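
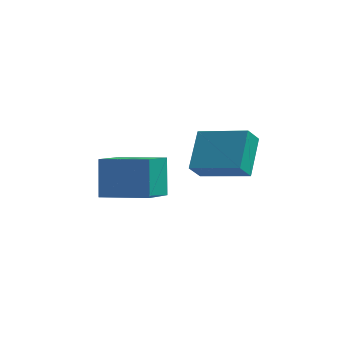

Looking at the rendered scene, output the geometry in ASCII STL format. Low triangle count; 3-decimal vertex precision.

solid 
facet normal -0.375 -0.490 0.787
outer loop
vertex 4.28 1.753 0.979
vertex 2.511 2.201 0.416
vertex 4.215 0.368 0.086
endloop
endfacet
facet normal 0.927 -0.233 0.295
outer loop
vertex 4.529 0.779 -0.576
vertex 4.28 1.753 0.979
vertex 4.215 0.368 0.086
endloop
endfacet
facet normal -0.375 -0.490 0.787
outer loop
vertex 4.215 0.368 0.086
vertex 2.511 2.201 0.416
vertex 2.445 0.815 -0.478
endloop
endfacet
facet normal -0.040 -0.840 -0.541
outer loop
vertex 2.445 0.815 -0.478
vertex 4.529 0.779 -0.576
vertex 4.215 0.368 0.086
endloop
endfacet
facet normal 0.041 0.840 0.541
outer loop
vertex 4.28 1.753 0.979
vertex 2.825 2.612 -0.246
vertex 2.511 2.201 0.416
endloop
endfacet
facet normal 0.926 -0.235 0.295
outer loop
vertex 4.595 2.165 0.318
vertex 4.28 1.753 0.979
vertex 4.529 0.779 -0.576
endloop
endfacet
facet normal 0.039 0.839 0.542
outer loop
vertex 4.595 2.165 0.318
vertex 2.825 2.612 -0.246
vertex 4.28 1.753 0.979
endloop
endfacet
facet normal -0.927 0.234 -0.294
outer loop
vertex 2.511 2.201 0.416
vertex 2.825 2.612 -0.246
vertex 2.445 0.815 -0.478
endloop
endfacet
facet normal -0.040 -0.839 -0.542
outer loop
vertex 2.76 1.227 -1.139
vertex 4.529 0.779 -0.576
vertex 2.445 0.815 -0.478
endloop
endfacet
facet normal -0.926 0.234 -0.296
outer loop
vertex 2.445 0.815 -0.478
vertex 2.825 2.612 -0.246
vertex 2.76 1.227 -1.139
endloop
endfacet
facet normal 0.375 0.490 -0.787
outer loop
vertex 2.76 1.227 -1.139
vertex 4.595 2.165 0.318
vertex 4.529 0.779 -0.576
endloop
endfacet
facet normal 0.375 0.490 -0.787
outer loop
vertex 2.825 2.612 -0.246
vertex 4.595 2.165 0.318
vertex 2.76 1.227 -1.139
endloop
endfacet
facet normal -0.973 0.119 -0.200
outer loop
vertex -1.0 2.364 -3.59
vertex -1.171 3.246 -2.23
vertex -0.637 3.821 -4.489
endloop
endfacet
facet normal 0.105 -0.541 -0.834
outer loop
vertex 1.211 3.594 -4.11
vertex -1.0 2.364 -3.59
vertex -0.637 3.821 -4.489
endloop
endfacet
facet normal -0.973 0.119 -0.200
outer loop
vertex -0.637 3.821 -4.489
vertex -1.171 3.246 -2.23
vertex -0.808 4.703 -3.129
endloop
endfacet
facet normal 0.208 0.832 -0.514
outer loop
vertex -0.808 4.703 -3.129
vertex 1.211 3.594 -4.11
vertex -0.637 3.821 -4.489
endloop
endfacet
facet normal -0.208 -0.832 0.514
outer loop
vertex -1.0 2.364 -3.59
vertex 0.677 3.019 -1.851
vertex -1.171 3.246 -2.23
endloop
endfacet
facet normal 0.105 -0.541 -0.834
outer loop
vertex 0.848 2.137 -3.211
vertex -1.0 2.364 -3.59
vertex 1.211 3.594 -4.11
endloop
endfacet
facet normal -0.208 -0.832 0.514
outer loop
vertex 0.848 2.137 -3.211
vertex 0.677 3.019 -1.851
vertex -1.0 2.364 -3.59
endloop
endfacet
facet normal -0.105 0.541 0.834
outer loop
vertex -1.171 3.246 -2.23
vertex 0.677 3.019 -1.851
vertex -0.808 4.703 -3.129
endloop
endfacet
facet normal 0.208 0.832 -0.514
outer loop
vertex 1.04 4.476 -2.75
vertex 1.211 3.594 -4.11
vertex -0.808 4.703 -3.129
endloop
endfacet
facet normal -0.105 0.541 0.834
outer loop
vertex -0.808 4.703 -3.129
vertex 0.677 3.019 -1.851
vertex 1.04 4.476 -2.75
endloop
endfacet
facet normal 0.973 -0.119 0.200
outer loop
vertex 1.04 4.476 -2.75
vertex 0.848 2.137 -3.211
vertex 1.211 3.594 -4.11
endloop
endfacet
facet normal 0.973 -0.119 0.200
outer loop
vertex 0.677 3.019 -1.851
vertex 0.848 2.137 -3.211
vertex 1.04 4.476 -2.75
endloop
endfacet

endsolid


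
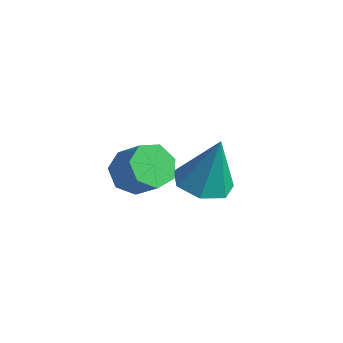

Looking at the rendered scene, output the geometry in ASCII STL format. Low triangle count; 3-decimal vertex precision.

solid 
facet normal -0.735 0.040 -0.677
outer loop
vertex -0.179 -1.32 -0.618
vertex -0.725 -1.683 -0.046
vertex -0.559 -0.839 -0.177
endloop
endfacet
facet normal 0.455 0.770 -0.448
outer loop
vertex -0.179 -1.32 -0.618
vertex -0.559 -0.839 -0.177
vertex 0.791 -1.374 0.275
endloop
endfacet
facet normal 0.455 0.769 -0.448
outer loop
vertex 0.791 -1.374 0.275
vertex -0.559 -0.839 -0.177
vertex 0.412 -0.893 0.716
endloop
endfacet
facet normal 0.735 -0.041 0.677
outer loop
vertex 0.791 -1.374 0.275
vertex 0.412 -0.893 0.716
vertex 0.245 -1.737 0.846
endloop
endfacet
facet normal -0.735 0.040 -0.676
outer loop
vertex -0.559 -0.839 -0.177
vertex -0.725 -1.683 -0.046
vertex -1.064 -0.994 0.363
endloop
endfacet
facet normal -0.110 0.978 0.178
outer loop
vertex -0.559 -0.839 -0.177
vertex -1.064 -0.994 0.363
vertex 0.412 -0.893 0.716
endloop
endfacet
facet normal -0.110 0.978 0.178
outer loop
vertex 0.412 -0.893 0.716
vertex -1.064 -0.994 0.363
vertex -0.093 -1.048 1.256
endloop
endfacet
facet normal 0.736 -0.041 0.676
outer loop
vertex 0.412 -0.893 0.716
vertex -0.093 -1.048 1.256
vertex 0.245 -1.737 0.846
endloop
endfacet
facet normal -0.735 0.040 -0.677
outer loop
vertex -1.064 -0.994 0.363
vertex -0.725 -1.683 -0.046
vertex -1.314 -1.668 0.594
endloop
endfacet
facet normal -0.591 0.449 0.670
outer loop
vertex -1.064 -0.994 0.363
vertex -1.314 -1.668 0.594
vertex -0.093 -1.048 1.256
endloop
endfacet
facet normal -0.591 0.449 0.670
outer loop
vertex -0.093 -1.048 1.256
vertex -1.314 -1.668 0.594
vertex -0.343 -1.722 1.487
endloop
endfacet
facet normal 0.736 -0.041 0.676
outer loop
vertex -0.093 -1.048 1.256
vertex -0.343 -1.722 1.487
vertex 0.245 -1.737 0.846
endloop
endfacet
facet normal -0.735 0.041 -0.677
outer loop
vertex -1.314 -1.668 0.594
vertex -0.725 -1.683 -0.046
vertex -1.121 -2.353 0.343
endloop
endfacet
facet normal -0.628 -0.418 0.657
outer loop
vertex -1.314 -1.668 0.594
vertex -1.121 -2.353 0.343
vertex -0.343 -1.722 1.487
endloop
endfacet
facet normal -0.628 -0.418 0.657
outer loop
vertex -0.343 -1.722 1.487
vertex -1.121 -2.353 0.343
vertex -0.15 -2.407 1.236
endloop
endfacet
facet normal 0.736 -0.040 0.676
outer loop
vertex -0.343 -1.722 1.487
vertex -0.15 -2.407 1.236
vertex 0.245 -1.737 0.846
endloop
endfacet
facet normal -0.735 0.041 -0.677
outer loop
vertex -1.121 -2.353 0.343
vertex -0.725 -1.683 -0.046
vertex -0.63 -2.534 -0.201
endloop
endfacet
facet normal -0.192 -0.970 0.150
outer loop
vertex -1.121 -2.353 0.343
vertex -0.63 -2.534 -0.201
vertex -0.15 -2.407 1.236
endloop
endfacet
facet normal -0.192 -0.970 0.150
outer loop
vertex -0.15 -2.407 1.236
vertex -0.63 -2.534 -0.201
vertex 0.341 -2.588 0.692
endloop
endfacet
facet normal 0.735 -0.040 0.677
outer loop
vertex -0.15 -2.407 1.236
vertex 0.341 -2.588 0.692
vertex 0.245 -1.737 0.846
endloop
endfacet
facet normal -0.736 0.041 -0.676
outer loop
vertex -0.63 -2.534 -0.201
vertex -0.725 -1.683 -0.046
vertex -0.211 -2.074 -0.629
endloop
endfacet
facet normal 0.389 -0.792 -0.471
outer loop
vertex -0.63 -2.534 -0.201
vertex -0.211 -2.074 -0.629
vertex 0.341 -2.588 0.692
endloop
endfacet
facet normal 0.389 -0.792 -0.471
outer loop
vertex 0.341 -2.588 0.692
vertex -0.211 -2.074 -0.629
vertex 0.76 -2.128 0.264
endloop
endfacet
facet normal 0.735 -0.040 0.677
outer loop
vertex 0.341 -2.588 0.692
vertex 0.76 -2.128 0.264
vertex 0.245 -1.737 0.846
endloop
endfacet
facet normal -0.736 0.041 -0.676
outer loop
vertex -0.211 -2.074 -0.629
vertex -0.725 -1.683 -0.046
vertex -0.179 -1.32 -0.618
endloop
endfacet
facet normal 0.676 -0.018 -0.736
outer loop
vertex -0.211 -2.074 -0.629
vertex -0.179 -1.32 -0.618
vertex 0.76 -2.128 0.264
endloop
endfacet
facet normal 0.677 -0.017 -0.736
outer loop
vertex 0.76 -2.128 0.264
vertex -0.179 -1.32 -0.618
vertex 0.791 -1.374 0.275
endloop
endfacet
facet normal 0.735 -0.040 0.677
outer loop
vertex 0.76 -2.128 0.264
vertex 0.791 -1.374 0.275
vertex 0.245 -1.737 0.846
endloop
endfacet
facet normal -0.190 -0.190 -0.963
outer loop
vertex -0.075 0.895 -2.685
vertex -0.686 1.784 -2.74
vertex 0.373 1.682 -2.929
endloop
endfacet
facet normal 0.860 -0.386 0.333
outer loop
vertex -0.075 0.895 -2.685
vertex 0.373 1.682 -2.929
vertex -0.274 2.196 -0.66
endloop
endfacet
facet normal -0.190 -0.191 -0.963
outer loop
vertex 0.373 1.682 -2.929
vertex -0.686 1.784 -2.74
vertex 0.023 2.545 -3.031
endloop
endfacet
facet normal 0.906 0.388 0.171
outer loop
vertex 0.373 1.682 -2.929
vertex 0.023 2.545 -3.031
vertex -0.274 2.196 -0.66
endloop
endfacet
facet normal -0.190 -0.191 -0.963
outer loop
vertex 0.023 2.545 -3.031
vertex -0.686 1.784 -2.74
vertex -0.86 2.836 -2.914
endloop
endfacet
facet normal 0.329 0.927 0.178
outer loop
vertex 0.023 2.545 -3.031
vertex -0.86 2.836 -2.914
vertex -0.274 2.196 -0.66
endloop
endfacet
facet normal -0.190 -0.191 -0.963
outer loop
vertex -0.86 2.836 -2.914
vertex -0.686 1.784 -2.74
vertex -1.612 2.335 -2.666
endloop
endfacet
facet normal -0.437 0.829 0.349
outer loop
vertex -0.86 2.836 -2.914
vertex -1.612 2.335 -2.666
vertex -0.274 2.196 -0.66
endloop
endfacet
facet normal -0.190 -0.190 -0.963
outer loop
vertex -1.612 2.335 -2.666
vertex -0.686 1.784 -2.74
vertex -1.667 1.419 -2.474
endloop
endfacet
facet normal -0.815 0.165 0.555
outer loop
vertex -1.612 2.335 -2.666
vertex -1.667 1.419 -2.474
vertex -0.274 2.196 -0.66
endloop
endfacet
facet normal -0.190 -0.191 -0.963
outer loop
vertex -1.667 1.419 -2.474
vertex -0.686 1.784 -2.74
vertex -0.983 0.778 -2.482
endloop
endfacet
facet normal -0.521 -0.564 0.641
outer loop
vertex -1.667 1.419 -2.474
vertex -0.983 0.778 -2.482
vertex -0.274 2.196 -0.66
endloop
endfacet
facet normal -0.191 -0.191 -0.963
outer loop
vertex -0.983 0.778 -2.482
vertex -0.686 1.784 -2.74
vertex -0.075 0.895 -2.685
endloop
endfacet
facet normal 0.226 -0.809 0.542
outer loop
vertex -0.983 0.778 -2.482
vertex -0.075 0.895 -2.685
vertex -0.274 2.196 -0.66
endloop
endfacet

endsolid


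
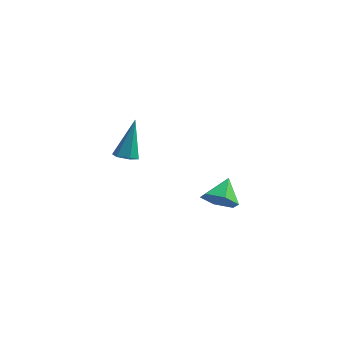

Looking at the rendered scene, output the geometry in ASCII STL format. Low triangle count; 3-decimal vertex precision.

solid 
facet normal 0.108 -0.781 -0.615
outer loop
vertex 4.465 -1.946 -3.488
vertex 3.564 -2.071 -3.488
vertex 3.949 -1.528 -4.109
endloop
endfacet
facet normal 0.652 0.758 -0.031
outer loop
vertex 4.465 -1.946 -3.488
vertex 3.949 -1.528 -4.109
vertex 3.416 -1.009 -2.652
endloop
endfacet
facet normal 0.109 -0.781 -0.615
outer loop
vertex 3.949 -1.528 -4.109
vertex 3.564 -2.071 -3.488
vertex 3.047 -1.653 -4.11
endloop
endfacet
facet normal -0.127 0.919 -0.374
outer loop
vertex 3.949 -1.528 -4.109
vertex 3.047 -1.653 -4.11
vertex 3.416 -1.009 -2.652
endloop
endfacet
facet normal 0.109 -0.781 -0.615
outer loop
vertex 3.047 -1.653 -4.11
vertex 3.564 -2.071 -3.488
vertex 2.663 -2.196 -3.489
endloop
endfacet
facet normal -0.833 0.552 -0.033
outer loop
vertex 3.047 -1.653 -4.11
vertex 2.663 -2.196 -3.489
vertex 3.416 -1.009 -2.652
endloop
endfacet
facet normal 0.109 -0.780 -0.616
outer loop
vertex 2.663 -2.196 -3.489
vertex 3.564 -2.071 -3.488
vertex 3.18 -2.614 -2.868
endloop
endfacet
facet normal -0.760 0.024 0.649
outer loop
vertex 2.663 -2.196 -3.489
vertex 3.18 -2.614 -2.868
vertex 3.416 -1.009 -2.652
endloop
endfacet
facet normal 0.109 -0.780 -0.616
outer loop
vertex 3.18 -2.614 -2.868
vertex 3.564 -2.071 -3.488
vertex 4.081 -2.489 -2.867
endloop
endfacet
facet normal 0.018 -0.136 0.991
outer loop
vertex 3.18 -2.614 -2.868
vertex 4.081 -2.489 -2.867
vertex 3.416 -1.009 -2.652
endloop
endfacet
facet normal 0.108 -0.781 -0.616
outer loop
vertex 4.081 -2.489 -2.867
vertex 3.564 -2.071 -3.488
vertex 4.465 -1.946 -3.488
endloop
endfacet
facet normal 0.724 0.231 0.650
outer loop
vertex 4.081 -2.489 -2.867
vertex 4.465 -1.946 -3.488
vertex 3.416 -1.009 -2.652
endloop
endfacet
facet normal 0.006 -0.403 -0.915
outer loop
vertex -1.809 -0.094 -3.577
vertex -2.405 -0.284 -3.497
vertex -2.285 0.283 -3.746
endloop
endfacet
facet normal 0.635 0.769 -0.073
outer loop
vertex -1.809 -0.094 -3.577
vertex -2.285 0.283 -3.746
vertex -2.415 0.604 -1.483
endloop
endfacet
facet normal 0.004 -0.403 -0.915
outer loop
vertex -2.285 0.283 -3.746
vertex -2.405 -0.284 -3.497
vertex -2.881 0.093 -3.665
endloop
endfacet
facet normal -0.319 0.936 -0.151
outer loop
vertex -2.285 0.283 -3.746
vertex -2.881 0.093 -3.665
vertex -2.415 0.604 -1.483
endloop
endfacet
facet normal 0.004 -0.403 -0.915
outer loop
vertex -2.881 0.093 -3.665
vertex -2.405 -0.284 -3.497
vertex -3.0 -0.473 -3.416
endloop
endfacet
facet normal -0.954 0.263 0.142
outer loop
vertex -2.881 0.093 -3.665
vertex -3.0 -0.473 -3.416
vertex -2.415 0.604 -1.483
endloop
endfacet
facet normal 0.004 -0.403 -0.915
outer loop
vertex -3.0 -0.473 -3.416
vertex -2.405 -0.284 -3.497
vertex -2.524 -0.85 -3.248
endloop
endfacet
facet normal -0.637 -0.575 0.513
outer loop
vertex -3.0 -0.473 -3.416
vertex -2.524 -0.85 -3.248
vertex -2.415 0.604 -1.483
endloop
endfacet
facet normal 0.006 -0.404 -0.915
outer loop
vertex -2.524 -0.85 -3.248
vertex -2.405 -0.284 -3.497
vertex -1.929 -0.66 -3.328
endloop
endfacet
facet normal 0.316 -0.742 0.591
outer loop
vertex -2.524 -0.85 -3.248
vertex -1.929 -0.66 -3.328
vertex -2.415 0.604 -1.483
endloop
endfacet
facet normal 0.006 -0.404 -0.915
outer loop
vertex -1.929 -0.66 -3.328
vertex -2.405 -0.284 -3.497
vertex -1.809 -0.094 -3.577
endloop
endfacet
facet normal 0.952 -0.070 0.299
outer loop
vertex -1.929 -0.66 -3.328
vertex -1.809 -0.094 -3.577
vertex -2.415 0.604 -1.483
endloop
endfacet

endsolid


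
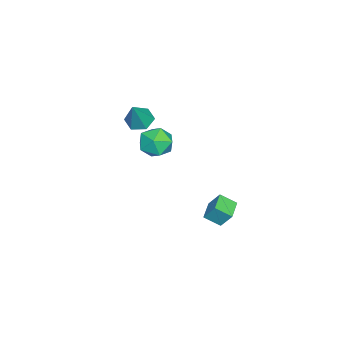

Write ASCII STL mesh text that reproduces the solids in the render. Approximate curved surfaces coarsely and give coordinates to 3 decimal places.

solid 
facet normal -0.519 0.014 -0.855
outer loop
vertex 3.193 -3.781 2.409
vertex 2.546 -3.558 2.805
vertex 3.04 -3.013 2.514
endloop
endfacet
facet normal 0.963 0.214 -0.163
outer loop
vertex 3.193 -3.781 2.409
vertex 3.04 -3.013 2.514
vertex 3.474 -3.582 4.335
endloop
endfacet
facet normal -0.519 0.014 -0.855
outer loop
vertex 3.04 -3.013 2.514
vertex 2.546 -3.558 2.805
vertex 2.393 -2.79 2.91
endloop
endfacet
facet normal 0.417 0.891 0.179
outer loop
vertex 3.04 -3.013 2.514
vertex 2.393 -2.79 2.91
vertex 3.474 -3.582 4.335
endloop
endfacet
facet normal -0.518 0.014 -0.855
outer loop
vertex 2.393 -2.79 2.91
vertex 2.546 -3.558 2.805
vertex 1.9 -3.334 3.2
endloop
endfacet
facet normal -0.361 0.672 0.647
outer loop
vertex 2.393 -2.79 2.91
vertex 1.9 -3.334 3.2
vertex 3.474 -3.582 4.335
endloop
endfacet
facet normal -0.518 0.014 -0.855
outer loop
vertex 1.9 -3.334 3.2
vertex 2.546 -3.558 2.805
vertex 2.053 -4.102 3.095
endloop
endfacet
facet normal -0.593 -0.224 0.773
outer loop
vertex 1.9 -3.334 3.2
vertex 2.053 -4.102 3.095
vertex 3.474 -3.582 4.335
endloop
endfacet
facet normal -0.518 0.014 -0.855
outer loop
vertex 2.053 -4.102 3.095
vertex 2.546 -3.558 2.805
vertex 2.699 -4.326 2.7
endloop
endfacet
facet normal -0.048 -0.900 0.432
outer loop
vertex 2.053 -4.102 3.095
vertex 2.699 -4.326 2.7
vertex 3.474 -3.582 4.335
endloop
endfacet
facet normal -0.519 0.014 -0.855
outer loop
vertex 2.699 -4.326 2.7
vertex 2.546 -3.558 2.805
vertex 3.193 -3.781 2.409
endloop
endfacet
facet normal 0.731 -0.682 -0.036
outer loop
vertex 2.699 -4.326 2.7
vertex 3.193 -3.781 2.409
vertex 3.474 -3.582 4.335
endloop
endfacet
facet normal -0.985 -0.089 0.149
outer loop
vertex 2.039 0.567 -2.388
vertex 1.875 1.438 -2.951
vertex 1.953 -0.062 -3.335
endloop
endfacet
facet normal 0.156 -0.829 0.537
outer loop
vertex 3.105 0.042 -3.509
vertex 2.039 0.567 -2.388
vertex 1.953 -0.062 -3.335
endloop
endfacet
facet normal -0.985 -0.089 0.149
outer loop
vertex 1.953 -0.062 -3.335
vertex 1.875 1.438 -2.951
vertex 1.789 0.809 -3.898
endloop
endfacet
facet normal -0.076 -0.551 -0.831
outer loop
vertex 1.789 0.809 -3.898
vertex 3.105 0.042 -3.509
vertex 1.953 -0.062 -3.335
endloop
endfacet
facet normal 0.076 0.551 0.831
outer loop
vertex 2.039 0.567 -2.388
vertex 3.027 1.542 -3.125
vertex 1.875 1.438 -2.951
endloop
endfacet
facet normal 0.156 -0.829 0.537
outer loop
vertex 3.191 0.671 -2.562
vertex 2.039 0.567 -2.388
vertex 3.105 0.042 -3.509
endloop
endfacet
facet normal 0.076 0.551 0.831
outer loop
vertex 3.191 0.671 -2.562
vertex 3.027 1.542 -3.125
vertex 2.039 0.567 -2.388
endloop
endfacet
facet normal -0.156 0.829 -0.537
outer loop
vertex 1.875 1.438 -2.951
vertex 3.027 1.542 -3.125
vertex 1.789 0.809 -3.898
endloop
endfacet
facet normal -0.076 -0.551 -0.831
outer loop
vertex 2.941 0.913 -4.072
vertex 3.105 0.042 -3.509
vertex 1.789 0.809 -3.898
endloop
endfacet
facet normal -0.156 0.829 -0.537
outer loop
vertex 1.789 0.809 -3.898
vertex 3.027 1.542 -3.125
vertex 2.941 0.913 -4.072
endloop
endfacet
facet normal 0.985 0.089 -0.149
outer loop
vertex 2.941 0.913 -4.072
vertex 3.191 0.671 -2.562
vertex 3.105 0.042 -3.509
endloop
endfacet
facet normal 0.985 0.089 -0.149
outer loop
vertex 3.027 1.542 -3.125
vertex 3.191 0.671 -2.562
vertex 2.941 0.913 -4.072
endloop
endfacet
facet normal -0.358 0.932 -0.059
outer loop
vertex 3.661 -1.503 1.628
vertex 3.02 -1.701 2.396
vertex 3.951 -1.331 2.59
endloop
endfacet
facet normal 0.326 0.909 -0.261
outer loop
vertex 3.661 -1.503 1.628
vertex 3.951 -1.331 2.59
vertex 4.603 -1.754 1.93
endloop
endfacet
facet normal 0.379 0.453 -0.807
outer loop
vertex 3.661 -1.503 1.628
vertex 4.603 -1.754 1.93
vertex 4.075 -2.386 1.327
endloop
endfacet
facet normal -0.271 0.194 -0.943
outer loop
vertex 3.661 -1.503 1.628
vertex 4.075 -2.386 1.327
vertex 3.097 -2.353 1.615
endloop
endfacet
facet normal -0.727 0.490 -0.481
outer loop
vertex 3.661 -1.503 1.628
vertex 3.097 -2.353 1.615
vertex 3.02 -1.701 2.396
endloop
endfacet
facet normal 0.707 0.647 0.284
outer loop
vertex 4.603 -1.754 1.93
vertex 3.951 -1.331 2.59
vertex 4.543 -2.107 2.885
endloop
endfacet
facet normal -0.399 0.685 0.609
outer loop
vertex 3.951 -1.331 2.59
vertex 3.02 -1.701 2.396
vertex 3.565 -2.074 3.173
endloop
endfacet
facet normal -0.997 -0.030 -0.074
outer loop
vertex 3.02 -1.701 2.396
vertex 3.097 -2.353 1.615
vertex 3.037 -2.706 2.57
endloop
endfacet
facet normal -0.259 -0.509 -0.821
outer loop
vertex 3.097 -2.353 1.615
vertex 4.075 -2.386 1.327
vertex 3.689 -3.129 1.91
endloop
endfacet
facet normal 0.794 -0.091 -0.601
outer loop
vertex 4.075 -2.386 1.327
vertex 4.603 -1.754 1.93
vertex 4.62 -2.759 2.104
endloop
endfacet
facet normal 0.271 -0.194 0.943
outer loop
vertex 3.979 -2.957 2.872
vertex 4.543 -2.107 2.885
vertex 3.565 -2.074 3.173
endloop
endfacet
facet normal -0.379 -0.453 0.807
outer loop
vertex 3.979 -2.957 2.872
vertex 3.565 -2.074 3.173
vertex 3.037 -2.706 2.57
endloop
endfacet
facet normal -0.326 -0.909 0.261
outer loop
vertex 3.979 -2.957 2.872
vertex 3.037 -2.706 2.57
vertex 3.689 -3.129 1.91
endloop
endfacet
facet normal 0.358 -0.932 0.059
outer loop
vertex 3.979 -2.957 2.872
vertex 3.689 -3.129 1.91
vertex 4.62 -2.759 2.104
endloop
endfacet
facet normal 0.727 -0.490 0.481
outer loop
vertex 3.979 -2.957 2.872
vertex 4.62 -2.759 2.104
vertex 4.543 -2.107 2.885
endloop
endfacet
facet normal 0.259 0.509 0.821
outer loop
vertex 3.565 -2.074 3.173
vertex 4.543 -2.107 2.885
vertex 3.951 -1.331 2.59
endloop
endfacet
facet normal -0.794 0.091 0.601
outer loop
vertex 3.037 -2.706 2.57
vertex 3.565 -2.074 3.173
vertex 3.02 -1.701 2.396
endloop
endfacet
facet normal -0.707 -0.647 -0.284
outer loop
vertex 3.689 -3.129 1.91
vertex 3.037 -2.706 2.57
vertex 3.097 -2.353 1.615
endloop
endfacet
facet normal 0.399 -0.685 -0.609
outer loop
vertex 4.62 -2.759 2.104
vertex 3.689 -3.129 1.91
vertex 4.075 -2.386 1.327
endloop
endfacet
facet normal 0.997 0.030 0.074
outer loop
vertex 4.543 -2.107 2.885
vertex 4.62 -2.759 2.104
vertex 4.603 -1.754 1.93
endloop
endfacet

endsolid


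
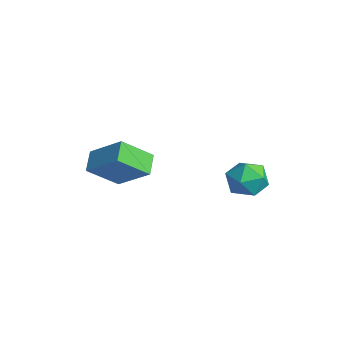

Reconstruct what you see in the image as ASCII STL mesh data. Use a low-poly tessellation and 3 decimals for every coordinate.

solid 
facet normal -0.684 -0.432 -0.587
outer loop
vertex -2.821 -1.737 0.148
vertex -2.736 -0.346 -0.976
vertex -2.013 -2.245 -0.42
endloop
endfacet
facet normal -0.047 -0.777 0.628
outer loop
vertex -0.664 -1.394 0.736
vertex -2.821 -1.737 0.148
vertex -2.013 -2.245 -0.42
endloop
endfacet
facet normal -0.684 -0.432 -0.587
outer loop
vertex -2.013 -2.245 -0.42
vertex -2.736 -0.346 -0.976
vertex -1.928 -0.854 -1.544
endloop
endfacet
facet normal 0.727 -0.458 -0.512
outer loop
vertex -1.928 -0.854 -1.544
vertex -0.664 -1.394 0.736
vertex -2.013 -2.245 -0.42
endloop
endfacet
facet normal -0.727 0.458 0.512
outer loop
vertex -2.821 -1.737 0.148
vertex -1.387 0.505 0.18
vertex -2.736 -0.346 -0.976
endloop
endfacet
facet normal -0.047 -0.777 0.628
outer loop
vertex -1.472 -0.886 1.304
vertex -2.821 -1.737 0.148
vertex -0.664 -1.394 0.736
endloop
endfacet
facet normal -0.727 0.458 0.512
outer loop
vertex -1.472 -0.886 1.304
vertex -1.387 0.505 0.18
vertex -2.821 -1.737 0.148
endloop
endfacet
facet normal 0.047 0.777 -0.628
outer loop
vertex -2.736 -0.346 -0.976
vertex -1.387 0.505 0.18
vertex -1.928 -0.854 -1.544
endloop
endfacet
facet normal 0.727 -0.458 -0.512
outer loop
vertex -0.579 -0.003 -0.388
vertex -0.664 -1.394 0.736
vertex -1.928 -0.854 -1.544
endloop
endfacet
facet normal 0.047 0.777 -0.628
outer loop
vertex -1.928 -0.854 -1.544
vertex -1.387 0.505 0.18
vertex -0.579 -0.003 -0.388
endloop
endfacet
facet normal 0.684 0.432 0.587
outer loop
vertex -0.579 -0.003 -0.388
vertex -1.472 -0.886 1.304
vertex -0.664 -1.394 0.736
endloop
endfacet
facet normal 0.684 0.432 0.587
outer loop
vertex -1.387 0.505 0.18
vertex -1.472 -0.886 1.304
vertex -0.579 -0.003 -0.388
endloop
endfacet
facet normal -0.984 0.140 -0.111
outer loop
vertex -0.017 4.448 -1.271
vertex -0.147 3.443 -1.383
vertex -0.192 3.862 -0.454
endloop
endfacet
facet normal -0.701 0.642 0.310
outer loop
vertex -0.017 4.448 -1.271
vertex -0.192 3.862 -0.454
vertex 0.507 4.604 -0.409
endloop
endfacet
facet normal -0.193 0.979 -0.060
outer loop
vertex -0.017 4.448 -1.271
vertex 0.507 4.604 -0.409
vertex 0.984 4.643 -1.31
endloop
endfacet
facet normal -0.161 0.685 -0.710
outer loop
vertex -0.017 4.448 -1.271
vertex 0.984 4.643 -1.31
vertex 0.58 3.925 -1.911
endloop
endfacet
facet normal -0.649 0.167 -0.742
outer loop
vertex -0.017 4.448 -1.271
vertex 0.58 3.925 -1.911
vertex -0.147 3.443 -1.383
endloop
endfacet
facet normal -0.391 0.316 0.864
outer loop
vertex 0.507 4.604 -0.409
vertex -0.192 3.862 -0.454
vertex 0.7 3.695 0.011
endloop
endfacet
facet normal -0.849 -0.496 0.183
outer loop
vertex -0.192 3.862 -0.454
vertex -0.147 3.443 -1.383
vertex 0.296 2.977 -0.59
endloop
endfacet
facet normal -0.308 -0.452 -0.837
outer loop
vertex -0.147 3.443 -1.383
vertex 0.58 3.925 -1.911
vertex 0.773 3.016 -1.491
endloop
endfacet
facet normal 0.482 0.387 -0.786
outer loop
vertex 0.58 3.925 -1.911
vertex 0.984 4.643 -1.31
vertex 1.472 3.758 -1.446
endloop
endfacet
facet normal 0.431 0.862 0.266
outer loop
vertex 0.984 4.643 -1.31
vertex 0.507 4.604 -0.409
vertex 1.427 4.177 -0.517
endloop
endfacet
facet normal 0.161 -0.685 0.710
outer loop
vertex 1.297 3.172 -0.629
vertex 0.7 3.695 0.011
vertex 0.296 2.977 -0.59
endloop
endfacet
facet normal 0.193 -0.979 0.060
outer loop
vertex 1.297 3.172 -0.629
vertex 0.296 2.977 -0.59
vertex 0.773 3.016 -1.491
endloop
endfacet
facet normal 0.701 -0.642 -0.310
outer loop
vertex 1.297 3.172 -0.629
vertex 0.773 3.016 -1.491
vertex 1.472 3.758 -1.446
endloop
endfacet
facet normal 0.984 -0.140 0.111
outer loop
vertex 1.297 3.172 -0.629
vertex 1.472 3.758 -1.446
vertex 1.427 4.177 -0.517
endloop
endfacet
facet normal 0.649 -0.167 0.742
outer loop
vertex 1.297 3.172 -0.629
vertex 1.427 4.177 -0.517
vertex 0.7 3.695 0.011
endloop
endfacet
facet normal -0.482 -0.387 0.786
outer loop
vertex 0.296 2.977 -0.59
vertex 0.7 3.695 0.011
vertex -0.192 3.862 -0.454
endloop
endfacet
facet normal -0.431 -0.862 -0.266
outer loop
vertex 0.773 3.016 -1.491
vertex 0.296 2.977 -0.59
vertex -0.147 3.443 -1.383
endloop
endfacet
facet normal 0.391 -0.316 -0.864
outer loop
vertex 1.472 3.758 -1.446
vertex 0.773 3.016 -1.491
vertex 0.58 3.925 -1.911
endloop
endfacet
facet normal 0.849 0.496 -0.183
outer loop
vertex 1.427 4.177 -0.517
vertex 1.472 3.758 -1.446
vertex 0.984 4.643 -1.31
endloop
endfacet
facet normal 0.308 0.452 0.837
outer loop
vertex 0.7 3.695 0.011
vertex 1.427 4.177 -0.517
vertex 0.507 4.604 -0.409
endloop
endfacet

endsolid


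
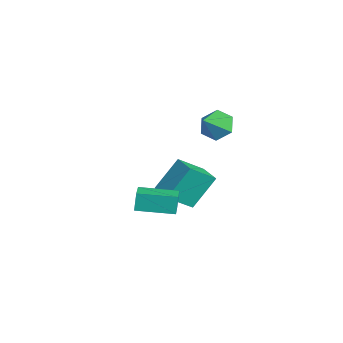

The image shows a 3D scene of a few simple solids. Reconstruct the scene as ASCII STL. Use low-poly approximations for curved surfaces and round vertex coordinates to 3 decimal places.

solid 
facet normal -0.946 0.233 -0.227
outer loop
vertex 1.9 -3.162 -0.056
vertex 2.391 -1.324 -0.219
vertex 2.102 -3.304 -1.045
endloop
endfacet
facet normal -0.257 -0.963 0.086
outer loop
vertex 3.209 -3.576 -0.781
vertex 1.9 -3.162 -0.056
vertex 2.102 -3.304 -1.045
endloop
endfacet
facet normal -0.946 0.232 -0.226
outer loop
vertex 2.102 -3.304 -1.045
vertex 2.391 -1.324 -0.219
vertex 2.593 -1.466 -1.209
endloop
endfacet
facet normal 0.197 -0.139 -0.970
outer loop
vertex 2.593 -1.466 -1.209
vertex 3.209 -3.576 -0.781
vertex 2.102 -3.304 -1.045
endloop
endfacet
facet normal -0.197 0.139 0.970
outer loop
vertex 1.9 -3.162 -0.056
vertex 3.498 -1.596 0.045
vertex 2.391 -1.324 -0.219
endloop
endfacet
facet normal -0.257 -0.963 0.086
outer loop
vertex 3.007 -3.434 0.209
vertex 1.9 -3.162 -0.056
vertex 3.209 -3.576 -0.781
endloop
endfacet
facet normal -0.198 0.139 0.970
outer loop
vertex 3.007 -3.434 0.209
vertex 3.498 -1.596 0.045
vertex 1.9 -3.162 -0.056
endloop
endfacet
facet normal 0.257 0.963 -0.086
outer loop
vertex 2.391 -1.324 -0.219
vertex 3.498 -1.596 0.045
vertex 2.593 -1.466 -1.209
endloop
endfacet
facet normal 0.198 -0.139 -0.970
outer loop
vertex 3.7 -1.738 -0.944
vertex 3.209 -3.576 -0.781
vertex 2.593 -1.466 -1.209
endloop
endfacet
facet normal 0.257 0.963 -0.086
outer loop
vertex 2.593 -1.466 -1.209
vertex 3.498 -1.596 0.045
vertex 3.7 -1.738 -0.944
endloop
endfacet
facet normal 0.946 -0.233 0.226
outer loop
vertex 3.7 -1.738 -0.944
vertex 3.007 -3.434 0.209
vertex 3.209 -3.576 -0.781
endloop
endfacet
facet normal 0.946 -0.232 0.227
outer loop
vertex 3.498 -1.596 0.045
vertex 3.007 -3.434 0.209
vertex 3.7 -1.738 -0.944
endloop
endfacet
facet normal -0.582 0.565 -0.585
outer loop
vertex 1.991 1.209 3.17
vertex 1.292 0.645 3.32
vertex 1.43 1.357 3.871
endloop
endfacet
facet normal 0.742 0.446 0.500
outer loop
vertex 1.991 1.209 3.17
vertex 1.43 1.357 3.871
vertex 2.148 -0.185 4.18
endloop
endfacet
facet normal -0.582 0.565 -0.585
outer loop
vertex 1.43 1.357 3.871
vertex 1.292 0.645 3.32
vertex 0.731 0.793 4.021
endloop
endfacet
facet normal 0.038 0.213 0.976
outer loop
vertex 1.43 1.357 3.871
vertex 0.731 0.793 4.021
vertex 2.148 -0.185 4.18
endloop
endfacet
facet normal -0.582 0.565 -0.585
outer loop
vertex 0.731 0.793 4.021
vertex 1.292 0.645 3.32
vertex 0.594 0.082 3.47
endloop
endfacet
facet normal -0.429 -0.500 0.752
outer loop
vertex 0.731 0.793 4.021
vertex 0.594 0.082 3.47
vertex 2.148 -0.185 4.18
endloop
endfacet
facet normal -0.582 0.565 -0.585
outer loop
vertex 0.594 0.082 3.47
vertex 1.292 0.645 3.32
vertex 1.155 -0.066 2.769
endloop
endfacet
facet normal -0.192 -0.980 0.053
outer loop
vertex 0.594 0.082 3.47
vertex 1.155 -0.066 2.769
vertex 2.148 -0.185 4.18
endloop
endfacet
facet normal -0.582 0.565 -0.584
outer loop
vertex 1.155 -0.066 2.769
vertex 1.292 0.645 3.32
vertex 1.853 0.498 2.619
endloop
endfacet
facet normal 0.512 -0.747 -0.424
outer loop
vertex 1.155 -0.066 2.769
vertex 1.853 0.498 2.619
vertex 2.148 -0.185 4.18
endloop
endfacet
facet normal -0.582 0.566 -0.584
outer loop
vertex 1.853 0.498 2.619
vertex 1.292 0.645 3.32
vertex 1.991 1.209 3.17
endloop
endfacet
facet normal 0.979 -0.035 -0.200
outer loop
vertex 1.853 0.498 2.619
vertex 1.991 1.209 3.17
vertex 2.148 -0.185 4.18
endloop
endfacet
facet normal -0.963 -0.270 -0.016
outer loop
vertex -1.974 -1.687 -2.626
vertex -2.345 -0.464 -0.934
vertex -2.337 -0.33 -3.687
endloop
endfacet
facet normal 0.175 -0.577 -0.798
outer loop
vertex -1.075 0.024 -3.666
vertex -1.974 -1.687 -2.626
vertex -2.337 -0.33 -3.687
endloop
endfacet
facet normal -0.963 -0.269 -0.016
outer loop
vertex -2.337 -0.33 -3.687
vertex -2.345 -0.464 -0.934
vertex -2.707 0.893 -1.995
endloop
endfacet
facet normal -0.206 0.771 -0.602
outer loop
vertex -2.707 0.893 -1.995
vertex -1.075 0.024 -3.666
vertex -2.337 -0.33 -3.687
endloop
endfacet
facet normal 0.206 -0.771 0.603
outer loop
vertex -1.974 -1.687 -2.626
vertex -1.083 -0.11 -0.913
vertex -2.345 -0.464 -0.934
endloop
endfacet
facet normal 0.175 -0.577 -0.798
outer loop
vertex -0.713 -1.333 -2.605
vertex -1.974 -1.687 -2.626
vertex -1.075 0.024 -3.666
endloop
endfacet
facet normal 0.206 -0.771 0.602
outer loop
vertex -0.713 -1.333 -2.605
vertex -1.083 -0.11 -0.913
vertex -1.974 -1.687 -2.626
endloop
endfacet
facet normal -0.175 0.577 0.798
outer loop
vertex -2.345 -0.464 -0.934
vertex -1.083 -0.11 -0.913
vertex -2.707 0.893 -1.995
endloop
endfacet
facet normal -0.206 0.771 -0.603
outer loop
vertex -1.446 1.247 -1.974
vertex -1.075 0.024 -3.666
vertex -2.707 0.893 -1.995
endloop
endfacet
facet normal -0.175 0.577 0.798
outer loop
vertex -2.707 0.893 -1.995
vertex -1.083 -0.11 -0.913
vertex -1.446 1.247 -1.974
endloop
endfacet
facet normal 0.963 0.270 0.016
outer loop
vertex -1.446 1.247 -1.974
vertex -0.713 -1.333 -2.605
vertex -1.075 0.024 -3.666
endloop
endfacet
facet normal 0.963 0.270 0.016
outer loop
vertex -1.083 -0.11 -0.913
vertex -0.713 -1.333 -2.605
vertex -1.446 1.247 -1.974
endloop
endfacet

endsolid


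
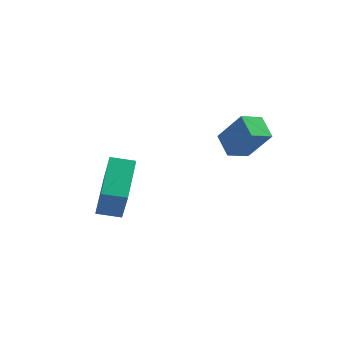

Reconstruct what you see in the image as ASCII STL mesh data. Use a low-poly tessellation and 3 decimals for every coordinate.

solid 
facet normal -0.653 0.128 -0.746
outer loop
vertex 1.651 3.066 3.31
vertex 2.085 3.937 3.08
vertex 2.364 2.521 2.592
endloop
endfacet
facet normal -0.434 -0.871 0.230
outer loop
vertex 3.475 2.303 3.86
vertex 1.651 3.066 3.31
vertex 2.364 2.521 2.592
endloop
endfacet
facet normal -0.654 0.128 -0.746
outer loop
vertex 2.364 2.521 2.592
vertex 2.085 3.937 3.08
vertex 2.798 3.392 2.361
endloop
endfacet
facet normal 0.620 -0.475 -0.625
outer loop
vertex 2.798 3.392 2.361
vertex 3.475 2.303 3.86
vertex 2.364 2.521 2.592
endloop
endfacet
facet normal -0.620 0.474 0.625
outer loop
vertex 1.651 3.066 3.31
vertex 3.196 3.719 4.348
vertex 2.085 3.937 3.08
endloop
endfacet
facet normal -0.434 -0.871 0.230
outer loop
vertex 2.762 2.848 4.579
vertex 1.651 3.066 3.31
vertex 3.475 2.303 3.86
endloop
endfacet
facet normal -0.620 0.475 0.625
outer loop
vertex 2.762 2.848 4.579
vertex 3.196 3.719 4.348
vertex 1.651 3.066 3.31
endloop
endfacet
facet normal 0.434 0.871 -0.230
outer loop
vertex 2.085 3.937 3.08
vertex 3.196 3.719 4.348
vertex 2.798 3.392 2.361
endloop
endfacet
facet normal 0.620 -0.474 -0.625
outer loop
vertex 3.909 3.174 3.63
vertex 3.475 2.303 3.86
vertex 2.798 3.392 2.361
endloop
endfacet
facet normal 0.434 0.871 -0.230
outer loop
vertex 2.798 3.392 2.361
vertex 3.196 3.719 4.348
vertex 3.909 3.174 3.63
endloop
endfacet
facet normal 0.654 -0.129 0.746
outer loop
vertex 3.909 3.174 3.63
vertex 2.762 2.848 4.579
vertex 3.475 2.303 3.86
endloop
endfacet
facet normal 0.654 -0.128 0.746
outer loop
vertex 3.196 3.719 4.348
vertex 2.762 2.848 4.579
vertex 3.909 3.174 3.63
endloop
endfacet
facet normal -0.866 -0.463 0.191
outer loop
vertex -1.042 -1.064 1.135
vertex -1.661 0.614 2.4
vertex -1.782 -0.266 -0.285
endloop
endfacet
facet normal 0.282 -0.766 -0.578
outer loop
vertex -0.899 0.206 -0.48
vertex -1.042 -1.064 1.135
vertex -1.782 -0.266 -0.285
endloop
endfacet
facet normal -0.866 -0.463 0.191
outer loop
vertex -1.782 -0.266 -0.285
vertex -1.661 0.614 2.4
vertex -2.401 1.412 0.979
endloop
endfacet
facet normal -0.414 0.446 -0.794
outer loop
vertex -2.401 1.412 0.979
vertex -0.899 0.206 -0.48
vertex -1.782 -0.266 -0.285
endloop
endfacet
facet normal 0.414 -0.446 0.794
outer loop
vertex -1.042 -1.064 1.135
vertex -0.778 1.086 2.205
vertex -1.661 0.614 2.4
endloop
endfacet
facet normal 0.283 -0.766 -0.577
outer loop
vertex -0.159 -0.592 0.941
vertex -1.042 -1.064 1.135
vertex -0.899 0.206 -0.48
endloop
endfacet
facet normal 0.413 -0.446 0.794
outer loop
vertex -0.159 -0.592 0.941
vertex -0.778 1.086 2.205
vertex -1.042 -1.064 1.135
endloop
endfacet
facet normal -0.282 0.766 0.577
outer loop
vertex -1.661 0.614 2.4
vertex -0.778 1.086 2.205
vertex -2.401 1.412 0.979
endloop
endfacet
facet normal -0.413 0.446 -0.794
outer loop
vertex -1.518 1.884 0.785
vertex -0.899 0.206 -0.48
vertex -2.401 1.412 0.979
endloop
endfacet
facet normal -0.282 0.766 0.578
outer loop
vertex -2.401 1.412 0.979
vertex -0.778 1.086 2.205
vertex -1.518 1.884 0.785
endloop
endfacet
facet normal 0.866 0.463 -0.191
outer loop
vertex -1.518 1.884 0.785
vertex -0.159 -0.592 0.941
vertex -0.899 0.206 -0.48
endloop
endfacet
facet normal 0.866 0.463 -0.191
outer loop
vertex -0.778 1.086 2.205
vertex -0.159 -0.592 0.941
vertex -1.518 1.884 0.785
endloop
endfacet

endsolid


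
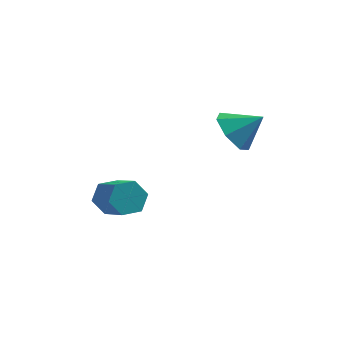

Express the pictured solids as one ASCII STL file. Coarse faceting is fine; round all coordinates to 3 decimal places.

solid 
facet normal -0.582 0.656 -0.481
outer loop
vertex -0.657 -0.222 -2.016
vertex -1.152 -0.191 -1.375
vertex -0.528 0.322 -1.43
endloop
endfacet
facet normal 0.798 0.344 -0.495
outer loop
vertex -0.657 -0.222 -2.016
vertex -0.528 0.322 -1.43
vertex 0.227 -1.219 -1.285
endloop
endfacet
facet normal 0.798 0.344 -0.495
outer loop
vertex 0.227 -1.219 -1.285
vertex -0.528 0.322 -1.43
vertex 0.356 -0.675 -0.699
endloop
endfacet
facet normal 0.582 -0.656 0.481
outer loop
vertex 0.227 -1.219 -1.285
vertex 0.356 -0.675 -0.699
vertex -0.268 -1.189 -0.645
endloop
endfacet
facet normal -0.582 0.656 -0.480
outer loop
vertex -0.528 0.322 -1.43
vertex -1.152 -0.191 -1.375
vertex -1.023 0.352 -0.789
endloop
endfacet
facet normal 0.537 0.754 0.379
outer loop
vertex -0.528 0.322 -1.43
vertex -1.023 0.352 -0.789
vertex 0.356 -0.675 -0.699
endloop
endfacet
facet normal 0.537 0.754 0.380
outer loop
vertex 0.356 -0.675 -0.699
vertex -1.023 0.352 -0.789
vertex -0.139 -0.645 -0.059
endloop
endfacet
facet normal 0.582 -0.656 0.481
outer loop
vertex 0.356 -0.675 -0.699
vertex -0.139 -0.645 -0.059
vertex -0.268 -1.189 -0.645
endloop
endfacet
facet normal -0.581 0.657 -0.480
outer loop
vertex -1.023 0.352 -0.789
vertex -1.152 -0.191 -1.375
vertex -1.647 -0.161 -0.735
endloop
endfacet
facet normal -0.261 0.409 0.874
outer loop
vertex -1.023 0.352 -0.789
vertex -1.647 -0.161 -0.735
vertex -0.139 -0.645 -0.059
endloop
endfacet
facet normal -0.260 0.410 0.874
outer loop
vertex -0.139 -0.645 -0.059
vertex -1.647 -0.161 -0.735
vertex -0.763 -1.158 -0.004
endloop
endfacet
facet normal 0.582 -0.656 0.481
outer loop
vertex -0.139 -0.645 -0.059
vertex -0.763 -1.158 -0.004
vertex -0.268 -1.189 -0.645
endloop
endfacet
facet normal -0.582 0.656 -0.481
outer loop
vertex -1.647 -0.161 -0.735
vertex -1.152 -0.191 -1.375
vertex -1.776 -0.705 -1.321
endloop
endfacet
facet normal -0.798 -0.344 0.495
outer loop
vertex -1.647 -0.161 -0.735
vertex -1.776 -0.705 -1.321
vertex -0.763 -1.158 -0.004
endloop
endfacet
facet normal -0.798 -0.344 0.495
outer loop
vertex -0.763 -1.158 -0.004
vertex -1.776 -0.705 -1.321
vertex -0.892 -1.702 -0.59
endloop
endfacet
facet normal 0.582 -0.656 0.481
outer loop
vertex -0.763 -1.158 -0.004
vertex -0.892 -1.702 -0.59
vertex -0.268 -1.189 -0.645
endloop
endfacet
facet normal -0.582 0.656 -0.481
outer loop
vertex -1.776 -0.705 -1.321
vertex -1.152 -0.191 -1.375
vertex -1.281 -0.735 -1.961
endloop
endfacet
facet normal -0.536 -0.754 -0.380
outer loop
vertex -1.776 -0.705 -1.321
vertex -1.281 -0.735 -1.961
vertex -0.892 -1.702 -0.59
endloop
endfacet
facet normal -0.537 -0.754 -0.379
outer loop
vertex -0.892 -1.702 -0.59
vertex -1.281 -0.735 -1.961
vertex -0.397 -1.732 -1.231
endloop
endfacet
facet normal 0.582 -0.656 0.480
outer loop
vertex -0.892 -1.702 -0.59
vertex -0.397 -1.732 -1.231
vertex -0.268 -1.189 -0.645
endloop
endfacet
facet normal -0.582 0.656 -0.481
outer loop
vertex -1.281 -0.735 -1.961
vertex -1.152 -0.191 -1.375
vertex -0.657 -0.222 -2.016
endloop
endfacet
facet normal 0.260 -0.410 -0.874
outer loop
vertex -1.281 -0.735 -1.961
vertex -0.657 -0.222 -2.016
vertex -0.397 -1.732 -1.231
endloop
endfacet
facet normal 0.261 -0.410 -0.874
outer loop
vertex -0.397 -1.732 -1.231
vertex -0.657 -0.222 -2.016
vertex 0.227 -1.219 -1.285
endloop
endfacet
facet normal 0.581 -0.657 0.480
outer loop
vertex -0.397 -1.732 -1.231
vertex 0.227 -1.219 -1.285
vertex -0.268 -1.189 -0.645
endloop
endfacet
facet normal -0.790 -0.140 -0.597
outer loop
vertex 3.91 0.283 1.534
vertex 3.285 0.423 2.328
vertex 3.653 1.118 1.678
endloop
endfacet
facet normal 0.887 0.329 -0.323
outer loop
vertex 3.91 0.283 1.534
vertex 3.653 1.118 1.678
vertex 4.375 0.617 3.152
endloop
endfacet
facet normal -0.789 -0.141 -0.598
outer loop
vertex 3.653 1.118 1.678
vertex 3.285 0.423 2.328
vertex 3.118 1.429 2.311
endloop
endfacet
facet normal 0.528 0.849 0.030
outer loop
vertex 3.653 1.118 1.678
vertex 3.118 1.429 2.311
vertex 4.375 0.617 3.152
endloop
endfacet
facet normal -0.790 -0.141 -0.597
outer loop
vertex 3.118 1.429 2.311
vertex 3.285 0.423 2.328
vertex 2.71 0.983 2.957
endloop
endfacet
facet normal 0.102 0.787 0.608
outer loop
vertex 3.118 1.429 2.311
vertex 2.71 0.983 2.957
vertex 4.375 0.617 3.152
endloop
endfacet
facet normal -0.790 -0.140 -0.597
outer loop
vertex 2.71 0.983 2.957
vertex 3.285 0.423 2.328
vertex 2.734 0.115 3.129
endloop
endfacet
facet normal -0.072 0.192 0.979
outer loop
vertex 2.71 0.983 2.957
vertex 2.734 0.115 3.129
vertex 4.375 0.617 3.152
endloop
endfacet
facet normal -0.789 -0.141 -0.597
outer loop
vertex 2.734 0.115 3.129
vertex 3.285 0.423 2.328
vertex 3.174 -0.521 2.698
endloop
endfacet
facet normal 0.137 -0.489 0.862
outer loop
vertex 2.734 0.115 3.129
vertex 3.174 -0.521 2.698
vertex 4.375 0.617 3.152
endloop
endfacet
facet normal -0.790 -0.141 -0.597
outer loop
vertex 3.174 -0.521 2.698
vertex 3.285 0.423 2.328
vertex 3.697 -0.446 1.988
endloop
endfacet
facet normal 0.574 -0.743 0.344
outer loop
vertex 3.174 -0.521 2.698
vertex 3.697 -0.446 1.988
vertex 4.375 0.617 3.152
endloop
endfacet
facet normal -0.790 -0.141 -0.597
outer loop
vertex 3.697 -0.446 1.988
vertex 3.285 0.423 2.328
vertex 3.91 0.283 1.534
endloop
endfacet
facet normal 0.907 -0.379 -0.183
outer loop
vertex 3.697 -0.446 1.988
vertex 3.91 0.283 1.534
vertex 4.375 0.617 3.152
endloop
endfacet

endsolid


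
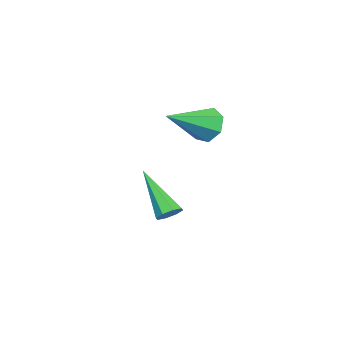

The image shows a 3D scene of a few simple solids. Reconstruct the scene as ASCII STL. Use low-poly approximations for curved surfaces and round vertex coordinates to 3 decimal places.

solid 
facet normal -0.748 0.508 -0.427
outer loop
vertex 1.107 -0.94 0.725
vertex 0.662 -1.122 1.288
vertex 1.102 -0.531 1.221
endloop
endfacet
facet normal 0.879 0.372 -0.298
outer loop
vertex 1.107 -0.94 0.725
vertex 1.102 -0.531 1.221
vertex 2.038 -2.058 2.072
endloop
endfacet
facet normal -0.748 0.508 -0.427
outer loop
vertex 1.102 -0.531 1.221
vertex 0.662 -1.122 1.288
vertex 0.766 -0.567 1.767
endloop
endfacet
facet normal 0.639 0.634 0.435
outer loop
vertex 1.102 -0.531 1.221
vertex 0.766 -0.567 1.767
vertex 2.038 -2.058 2.072
endloop
endfacet
facet normal -0.748 0.508 -0.427
outer loop
vertex 0.766 -0.567 1.767
vertex 0.662 -1.122 1.288
vertex 0.352 -1.021 1.952
endloop
endfacet
facet normal 0.109 0.288 0.951
outer loop
vertex 0.766 -0.567 1.767
vertex 0.352 -1.021 1.952
vertex 2.038 -2.058 2.072
endloop
endfacet
facet normal -0.748 0.508 -0.427
outer loop
vertex 0.352 -1.021 1.952
vertex 0.662 -1.122 1.288
vertex 0.171 -1.551 1.638
endloop
endfacet
facet normal -0.310 -0.404 0.861
outer loop
vertex 0.352 -1.021 1.952
vertex 0.171 -1.551 1.638
vertex 2.038 -2.058 2.072
endloop
endfacet
facet normal -0.748 0.510 -0.425
outer loop
vertex 0.171 -1.551 1.638
vertex 0.662 -1.122 1.288
vertex 0.359 -1.757 1.06
endloop
endfacet
facet normal -0.305 -0.924 0.230
outer loop
vertex 0.171 -1.551 1.638
vertex 0.359 -1.757 1.06
vertex 2.038 -2.058 2.072
endloop
endfacet
facet normal -0.747 0.510 -0.426
outer loop
vertex 0.359 -1.757 1.06
vertex 0.662 -1.122 1.288
vertex 0.776 -1.485 0.654
endloop
endfacet
facet normal 0.122 -0.878 -0.463
outer loop
vertex 0.359 -1.757 1.06
vertex 0.776 -1.485 0.654
vertex 2.038 -2.058 2.072
endloop
endfacet
facet normal -0.748 0.510 -0.426
outer loop
vertex 0.776 -1.485 0.654
vertex 0.662 -1.122 1.288
vertex 1.107 -0.94 0.725
endloop
endfacet
facet normal 0.648 -0.303 -0.699
outer loop
vertex 0.776 -1.485 0.654
vertex 1.107 -0.94 0.725
vertex 2.038 -2.058 2.072
endloop
endfacet
facet normal 0.387 0.591 -0.708
outer loop
vertex 1.024 -2.549 -2.832
vertex 0.558 -2.476 -3.026
vertex 0.843 -2.241 -2.674
endloop
endfacet
facet normal 0.693 0.038 0.720
outer loop
vertex 1.024 -2.549 -2.832
vertex 0.843 -2.241 -2.674
vertex -0.258 -3.724 -1.534
endloop
endfacet
facet normal 0.387 0.591 -0.708
outer loop
vertex 0.843 -2.241 -2.674
vertex 0.558 -2.476 -3.026
vertex 0.495 -2.071 -2.722
endloop
endfacet
facet normal 0.145 0.533 0.834
outer loop
vertex 0.843 -2.241 -2.674
vertex 0.495 -2.071 -2.722
vertex -0.258 -3.724 -1.534
endloop
endfacet
facet normal 0.389 0.591 -0.707
outer loop
vertex 0.495 -2.071 -2.722
vertex 0.558 -2.476 -3.026
vertex 0.184 -2.138 -2.949
endloop
endfacet
facet normal -0.538 0.640 0.549
outer loop
vertex 0.495 -2.071 -2.722
vertex 0.184 -2.138 -2.949
vertex -0.258 -3.724 -1.534
endloop
endfacet
facet normal 0.387 0.590 -0.708
outer loop
vertex 0.184 -2.138 -2.949
vertex 0.558 -2.476 -3.026
vertex 0.092 -2.403 -3.22
endloop
endfacet
facet normal -0.954 0.296 0.034
outer loop
vertex 0.184 -2.138 -2.949
vertex 0.092 -2.403 -3.22
vertex -0.258 -3.724 -1.534
endloop
endfacet
facet normal 0.387 0.591 -0.708
outer loop
vertex 0.092 -2.403 -3.22
vertex 0.558 -2.476 -3.026
vertex 0.273 -2.711 -3.378
endloop
endfacet
facet normal -0.862 -0.296 -0.411
outer loop
vertex 0.092 -2.403 -3.22
vertex 0.273 -2.711 -3.378
vertex -0.258 -3.724 -1.534
endloop
endfacet
facet normal 0.387 0.591 -0.708
outer loop
vertex 0.273 -2.711 -3.378
vertex 0.558 -2.476 -3.026
vertex 0.621 -2.881 -3.33
endloop
endfacet
facet normal -0.314 -0.791 -0.525
outer loop
vertex 0.273 -2.711 -3.378
vertex 0.621 -2.881 -3.33
vertex -0.258 -3.724 -1.534
endloop
endfacet
facet normal 0.387 0.591 -0.708
outer loop
vertex 0.621 -2.881 -3.33
vertex 0.558 -2.476 -3.026
vertex 0.932 -2.814 -3.104
endloop
endfacet
facet normal 0.369 -0.898 -0.241
outer loop
vertex 0.621 -2.881 -3.33
vertex 0.932 -2.814 -3.104
vertex -0.258 -3.724 -1.534
endloop
endfacet
facet normal 0.387 0.592 -0.707
outer loop
vertex 0.932 -2.814 -3.104
vertex 0.558 -2.476 -3.026
vertex 1.024 -2.549 -2.832
endloop
endfacet
facet normal 0.786 -0.554 0.274
outer loop
vertex 0.932 -2.814 -3.104
vertex 1.024 -2.549 -2.832
vertex -0.258 -3.724 -1.534
endloop
endfacet

endsolid


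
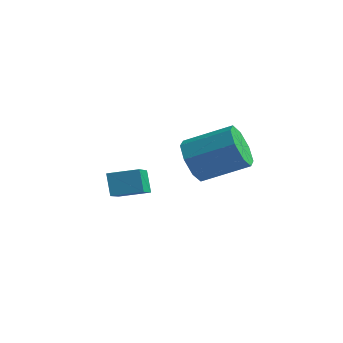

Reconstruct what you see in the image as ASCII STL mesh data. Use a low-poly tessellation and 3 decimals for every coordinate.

solid 
facet normal -0.873 -0.444 -0.200
outer loop
vertex -3.388 -1.444 -0.456
vertex -3.912 0.006 -1.383
vertex -2.982 -1.852 -1.322
endloop
endfacet
facet normal 0.292 -0.805 0.516
outer loop
vertex -1.908 -1.306 -1.077
vertex -3.388 -1.444 -0.456
vertex -2.982 -1.852 -1.322
endloop
endfacet
facet normal -0.874 -0.444 -0.199
outer loop
vertex -2.982 -1.852 -1.322
vertex -3.912 0.006 -1.383
vertex -3.507 -0.402 -2.25
endloop
endfacet
facet normal 0.390 -0.392 -0.833
outer loop
vertex -3.507 -0.402 -2.25
vertex -1.908 -1.306 -1.077
vertex -2.982 -1.852 -1.322
endloop
endfacet
facet normal -0.389 0.392 0.833
outer loop
vertex -3.388 -1.444 -0.456
vertex -2.838 0.552 -1.138
vertex -3.912 0.006 -1.383
endloop
endfacet
facet normal 0.291 -0.806 0.515
outer loop
vertex -2.313 -0.898 -0.21
vertex -3.388 -1.444 -0.456
vertex -1.908 -1.306 -1.077
endloop
endfacet
facet normal -0.390 0.392 0.833
outer loop
vertex -2.313 -0.898 -0.21
vertex -2.838 0.552 -1.138
vertex -3.388 -1.444 -0.456
endloop
endfacet
facet normal -0.292 0.806 -0.515
outer loop
vertex -3.912 0.006 -1.383
vertex -2.838 0.552 -1.138
vertex -3.507 -0.402 -2.25
endloop
endfacet
facet normal 0.390 -0.392 -0.833
outer loop
vertex -2.432 0.144 -2.004
vertex -1.908 -1.306 -1.077
vertex -3.507 -0.402 -2.25
endloop
endfacet
facet normal -0.291 0.806 -0.516
outer loop
vertex -3.507 -0.402 -2.25
vertex -2.838 0.552 -1.138
vertex -2.432 0.144 -2.004
endloop
endfacet
facet normal 0.874 0.443 0.200
outer loop
vertex -2.432 0.144 -2.004
vertex -2.313 -0.898 -0.21
vertex -1.908 -1.306 -1.077
endloop
endfacet
facet normal 0.873 0.444 0.200
outer loop
vertex -2.838 0.552 -1.138
vertex -2.313 -0.898 -0.21
vertex -2.432 0.144 -2.004
endloop
endfacet
facet normal -0.813 -0.392 -0.431
outer loop
vertex 0.537 -1.496 0.254
vertex -0.013 -1.142 0.97
vertex 0.285 -0.813 0.108
endloop
endfacet
facet normal 0.473 -0.014 -0.881
outer loop
vertex 0.537 -1.496 0.254
vertex 0.285 -0.813 0.108
vertex 2.123 -0.732 1.093
endloop
endfacet
facet normal 0.473 -0.014 -0.881
outer loop
vertex 2.123 -0.732 1.093
vertex 0.285 -0.813 0.108
vertex 1.871 -0.049 0.947
endloop
endfacet
facet normal 0.813 0.392 0.430
outer loop
vertex 2.123 -0.732 1.093
vertex 1.871 -0.049 0.947
vertex 1.573 -0.378 1.81
endloop
endfacet
facet normal -0.813 -0.391 -0.430
outer loop
vertex 0.285 -0.813 0.108
vertex -0.013 -1.142 0.97
vertex -0.141 -0.322 0.467
endloop
endfacet
facet normal 0.095 0.640 -0.762
outer loop
vertex 0.285 -0.813 0.108
vertex -0.141 -0.322 0.467
vertex 1.871 -0.049 0.947
endloop
endfacet
facet normal 0.095 0.642 -0.761
outer loop
vertex 1.871 -0.049 0.947
vertex -0.141 -0.322 0.467
vertex 1.445 0.441 1.307
endloop
endfacet
facet normal 0.814 0.391 0.430
outer loop
vertex 1.871 -0.049 0.947
vertex 1.445 0.441 1.307
vertex 1.573 -0.378 1.81
endloop
endfacet
facet normal -0.813 -0.391 -0.431
outer loop
vertex -0.141 -0.322 0.467
vertex -0.013 -1.142 0.97
vertex -0.492 -0.312 1.121
endloop
endfacet
facet normal -0.339 0.920 -0.196
outer loop
vertex -0.141 -0.322 0.467
vertex -0.492 -0.312 1.121
vertex 1.445 0.441 1.307
endloop
endfacet
facet normal -0.339 0.920 -0.196
outer loop
vertex 1.445 0.441 1.307
vertex -0.492 -0.312 1.121
vertex 1.093 0.451 1.961
endloop
endfacet
facet normal 0.813 0.392 0.431
outer loop
vertex 1.445 0.441 1.307
vertex 1.093 0.451 1.961
vertex 1.573 -0.378 1.81
endloop
endfacet
facet normal -0.813 -0.391 -0.431
outer loop
vertex -0.492 -0.312 1.121
vertex -0.013 -1.142 0.97
vertex -0.563 -0.788 1.687
endloop
endfacet
facet normal -0.574 0.661 0.484
outer loop
vertex -0.492 -0.312 1.121
vertex -0.563 -0.788 1.687
vertex 1.093 0.451 1.961
endloop
endfacet
facet normal -0.574 0.660 0.484
outer loop
vertex 1.093 0.451 1.961
vertex -0.563 -0.788 1.687
vertex 1.023 -0.024 2.526
endloop
endfacet
facet normal 0.813 0.392 0.430
outer loop
vertex 1.093 0.451 1.961
vertex 1.023 -0.024 2.526
vertex 1.573 -0.378 1.81
endloop
endfacet
facet normal -0.813 -0.392 -0.430
outer loop
vertex -0.563 -0.788 1.687
vertex -0.013 -1.142 0.97
vertex -0.311 -1.471 1.833
endloop
endfacet
facet normal -0.473 0.014 0.881
outer loop
vertex -0.563 -0.788 1.687
vertex -0.311 -1.471 1.833
vertex 1.023 -0.024 2.526
endloop
endfacet
facet normal -0.473 0.014 0.881
outer loop
vertex 1.023 -0.024 2.526
vertex -0.311 -1.471 1.833
vertex 1.275 -0.707 2.672
endloop
endfacet
facet normal 0.813 0.392 0.431
outer loop
vertex 1.023 -0.024 2.526
vertex 1.275 -0.707 2.672
vertex 1.573 -0.378 1.81
endloop
endfacet
facet normal -0.814 -0.391 -0.430
outer loop
vertex -0.311 -1.471 1.833
vertex -0.013 -1.142 0.97
vertex 0.115 -1.961 1.473
endloop
endfacet
facet normal -0.094 -0.641 0.762
outer loop
vertex -0.311 -1.471 1.833
vertex 0.115 -1.961 1.473
vertex 1.275 -0.707 2.672
endloop
endfacet
facet normal -0.096 -0.640 0.762
outer loop
vertex 1.275 -0.707 2.672
vertex 0.115 -1.961 1.473
vertex 1.701 -1.198 2.313
endloop
endfacet
facet normal 0.813 0.391 0.430
outer loop
vertex 1.275 -0.707 2.672
vertex 1.701 -1.198 2.313
vertex 1.573 -0.378 1.81
endloop
endfacet
facet normal -0.813 -0.392 -0.431
outer loop
vertex 0.115 -1.961 1.473
vertex -0.013 -1.142 0.97
vertex 0.467 -1.971 0.819
endloop
endfacet
facet normal 0.339 -0.920 0.196
outer loop
vertex 0.115 -1.961 1.473
vertex 0.467 -1.971 0.819
vertex 1.701 -1.198 2.313
endloop
endfacet
facet normal 0.339 -0.920 0.196
outer loop
vertex 1.701 -1.198 2.313
vertex 0.467 -1.971 0.819
vertex 2.052 -1.208 1.659
endloop
endfacet
facet normal 0.813 0.391 0.431
outer loop
vertex 1.701 -1.198 2.313
vertex 2.052 -1.208 1.659
vertex 1.573 -0.378 1.81
endloop
endfacet
facet normal -0.813 -0.392 -0.430
outer loop
vertex 0.467 -1.971 0.819
vertex -0.013 -1.142 0.97
vertex 0.537 -1.496 0.254
endloop
endfacet
facet normal 0.574 -0.660 -0.484
outer loop
vertex 0.467 -1.971 0.819
vertex 0.537 -1.496 0.254
vertex 2.052 -1.208 1.659
endloop
endfacet
facet normal 0.574 -0.661 -0.484
outer loop
vertex 2.052 -1.208 1.659
vertex 0.537 -1.496 0.254
vertex 2.123 -0.732 1.093
endloop
endfacet
facet normal 0.813 0.391 0.431
outer loop
vertex 2.052 -1.208 1.659
vertex 2.123 -0.732 1.093
vertex 1.573 -0.378 1.81
endloop
endfacet

endsolid


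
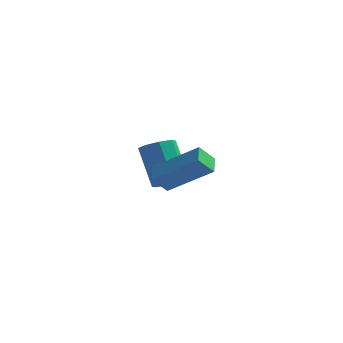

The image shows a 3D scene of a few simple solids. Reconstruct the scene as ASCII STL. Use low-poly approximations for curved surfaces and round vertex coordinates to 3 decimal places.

solid 
facet normal 0.448 -0.273 -0.851
outer loop
vertex -0.539 1.194 0.34
vertex -0.934 1.746 -0.045
vertex -0.248 1.715 0.326
endloop
endfacet
facet normal 0.749 -0.404 0.525
outer loop
vertex -0.539 1.194 0.34
vertex -0.248 1.715 0.326
vertex -1.472 1.762 2.11
endloop
endfacet
facet normal 0.749 -0.404 0.525
outer loop
vertex -1.472 1.762 2.11
vertex -0.248 1.715 0.326
vertex -1.181 2.283 2.096
endloop
endfacet
facet normal -0.449 0.273 0.851
outer loop
vertex -1.472 1.762 2.11
vertex -1.181 2.283 2.096
vertex -1.866 2.314 1.725
endloop
endfacet
facet normal 0.448 -0.273 -0.851
outer loop
vertex -0.248 1.715 0.326
vertex -0.934 1.746 -0.045
vertex -0.358 2.254 0.095
endloop
endfacet
facet normal 0.875 0.331 0.355
outer loop
vertex -0.248 1.715 0.326
vertex -0.358 2.254 0.095
vertex -1.181 2.283 2.096
endloop
endfacet
facet normal 0.875 0.331 0.355
outer loop
vertex -1.181 2.283 2.096
vertex -0.358 2.254 0.095
vertex -1.291 2.822 1.865
endloop
endfacet
facet normal -0.449 0.273 0.851
outer loop
vertex -1.181 2.283 2.096
vertex -1.291 2.822 1.865
vertex -1.866 2.314 1.725
endloop
endfacet
facet normal 0.448 -0.273 -0.852
outer loop
vertex -0.358 2.254 0.095
vertex -0.934 1.746 -0.045
vertex -0.806 2.496 -0.218
endloop
endfacet
facet normal 0.488 0.873 -0.023
outer loop
vertex -0.358 2.254 0.095
vertex -0.806 2.496 -0.218
vertex -1.291 2.822 1.865
endloop
endfacet
facet normal 0.488 0.872 -0.023
outer loop
vertex -1.291 2.822 1.865
vertex -0.806 2.496 -0.218
vertex -1.738 3.064 1.552
endloop
endfacet
facet normal -0.448 0.273 0.851
outer loop
vertex -1.291 2.822 1.865
vertex -1.738 3.064 1.552
vertex -1.866 2.314 1.725
endloop
endfacet
facet normal 0.449 -0.273 -0.851
outer loop
vertex -0.806 2.496 -0.218
vertex -0.934 1.746 -0.045
vertex -1.328 2.298 -0.43
endloop
endfacet
facet normal -0.185 0.903 -0.387
outer loop
vertex -0.806 2.496 -0.218
vertex -1.328 2.298 -0.43
vertex -1.738 3.064 1.552
endloop
endfacet
facet normal -0.185 0.903 -0.387
outer loop
vertex -1.738 3.064 1.552
vertex -1.328 2.298 -0.43
vertex -2.261 2.866 1.34
endloop
endfacet
facet normal -0.448 0.273 0.851
outer loop
vertex -1.738 3.064 1.552
vertex -2.261 2.866 1.34
vertex -1.866 2.314 1.725
endloop
endfacet
facet normal 0.449 -0.273 -0.851
outer loop
vertex -1.328 2.298 -0.43
vertex -0.934 1.746 -0.045
vertex -1.619 1.777 -0.416
endloop
endfacet
facet normal -0.749 0.404 -0.525
outer loop
vertex -1.328 2.298 -0.43
vertex -1.619 1.777 -0.416
vertex -2.261 2.866 1.34
endloop
endfacet
facet normal -0.749 0.404 -0.525
outer loop
vertex -2.261 2.866 1.34
vertex -1.619 1.777 -0.416
vertex -2.552 2.345 1.354
endloop
endfacet
facet normal -0.448 0.273 0.851
outer loop
vertex -2.261 2.866 1.34
vertex -2.552 2.345 1.354
vertex -1.866 2.314 1.725
endloop
endfacet
facet normal 0.449 -0.273 -0.851
outer loop
vertex -1.619 1.777 -0.416
vertex -0.934 1.746 -0.045
vertex -1.509 1.238 -0.185
endloop
endfacet
facet normal -0.875 -0.331 -0.355
outer loop
vertex -1.619 1.777 -0.416
vertex -1.509 1.238 -0.185
vertex -2.552 2.345 1.354
endloop
endfacet
facet normal -0.875 -0.331 -0.355
outer loop
vertex -2.552 2.345 1.354
vertex -1.509 1.238 -0.185
vertex -2.442 1.806 1.585
endloop
endfacet
facet normal -0.448 0.273 0.851
outer loop
vertex -2.552 2.345 1.354
vertex -2.442 1.806 1.585
vertex -1.866 2.314 1.725
endloop
endfacet
facet normal 0.448 -0.273 -0.851
outer loop
vertex -1.509 1.238 -0.185
vertex -0.934 1.746 -0.045
vertex -1.062 0.996 0.128
endloop
endfacet
facet normal -0.488 -0.872 0.023
outer loop
vertex -1.509 1.238 -0.185
vertex -1.062 0.996 0.128
vertex -2.442 1.806 1.585
endloop
endfacet
facet normal -0.488 -0.873 0.023
outer loop
vertex -2.442 1.806 1.585
vertex -1.062 0.996 0.128
vertex -1.994 1.564 1.898
endloop
endfacet
facet normal -0.448 0.273 0.852
outer loop
vertex -2.442 1.806 1.585
vertex -1.994 1.564 1.898
vertex -1.866 2.314 1.725
endloop
endfacet
facet normal 0.448 -0.273 -0.851
outer loop
vertex -1.062 0.996 0.128
vertex -0.934 1.746 -0.045
vertex -0.539 1.194 0.34
endloop
endfacet
facet normal 0.185 -0.903 0.387
outer loop
vertex -1.062 0.996 0.128
vertex -0.539 1.194 0.34
vertex -1.994 1.564 1.898
endloop
endfacet
facet normal 0.185 -0.903 0.387
outer loop
vertex -1.994 1.564 1.898
vertex -0.539 1.194 0.34
vertex -1.472 1.762 2.11
endloop
endfacet
facet normal -0.449 0.273 0.851
outer loop
vertex -1.994 1.564 1.898
vertex -1.472 1.762 2.11
vertex -1.866 2.314 1.725
endloop
endfacet
facet normal -0.413 -0.548 0.727
outer loop
vertex 2.428 -2.364 3.817
vertex 0.646 -2.626 2.607
vertex 2.77 -3.084 3.469
endloop
endfacet
facet normal 0.821 0.121 0.558
outer loop
vertex 3.154 -2.574 2.793
vertex 2.428 -2.364 3.817
vertex 2.77 -3.084 3.469
endloop
endfacet
facet normal -0.413 -0.548 0.727
outer loop
vertex 2.77 -3.084 3.469
vertex 0.646 -2.626 2.607
vertex 0.988 -3.346 2.259
endloop
endfacet
facet normal 0.394 -0.827 -0.401
outer loop
vertex 0.988 -3.346 2.259
vertex 3.154 -2.574 2.793
vertex 2.77 -3.084 3.469
endloop
endfacet
facet normal -0.394 0.827 0.401
outer loop
vertex 2.428 -2.364 3.817
vertex 1.03 -2.116 1.931
vertex 0.646 -2.626 2.607
endloop
endfacet
facet normal 0.821 0.121 0.558
outer loop
vertex 2.812 -1.854 3.141
vertex 2.428 -2.364 3.817
vertex 3.154 -2.574 2.793
endloop
endfacet
facet normal -0.394 0.827 0.401
outer loop
vertex 2.812 -1.854 3.141
vertex 1.03 -2.116 1.931
vertex 2.428 -2.364 3.817
endloop
endfacet
facet normal -0.821 -0.121 -0.558
outer loop
vertex 0.646 -2.626 2.607
vertex 1.03 -2.116 1.931
vertex 0.988 -3.346 2.259
endloop
endfacet
facet normal 0.394 -0.827 -0.401
outer loop
vertex 1.372 -2.836 1.583
vertex 3.154 -2.574 2.793
vertex 0.988 -3.346 2.259
endloop
endfacet
facet normal -0.821 -0.121 -0.558
outer loop
vertex 0.988 -3.346 2.259
vertex 1.03 -2.116 1.931
vertex 1.372 -2.836 1.583
endloop
endfacet
facet normal 0.413 0.548 -0.727
outer loop
vertex 1.372 -2.836 1.583
vertex 2.812 -1.854 3.141
vertex 3.154 -2.574 2.793
endloop
endfacet
facet normal 0.413 0.548 -0.727
outer loop
vertex 1.03 -2.116 1.931
vertex 2.812 -1.854 3.141
vertex 1.372 -2.836 1.583
endloop
endfacet

endsolid


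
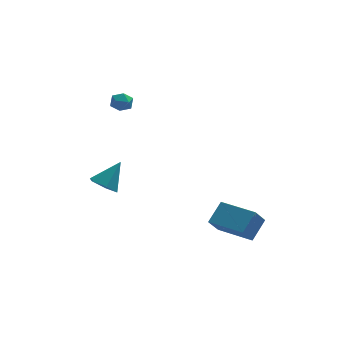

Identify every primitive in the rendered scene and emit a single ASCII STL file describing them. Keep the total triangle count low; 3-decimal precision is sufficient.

solid 
facet normal -0.448 -0.099 0.889
outer loop
vertex -2.009 3.101 3.409
vertex -1.873 2.452 3.405
vertex -1.442 2.879 3.67
endloop
endfacet
facet normal -0.161 0.551 0.819
outer loop
vertex -2.009 3.101 3.409
vertex -1.442 2.879 3.67
vertex -1.443 3.428 3.3
endloop
endfacet
facet normal -0.450 0.859 0.243
outer loop
vertex -2.009 3.101 3.409
vertex -1.443 3.428 3.3
vertex -1.876 3.341 2.806
endloop
endfacet
facet normal -0.916 0.398 -0.044
outer loop
vertex -2.009 3.101 3.409
vertex -1.876 3.341 2.806
vertex -2.141 2.738 2.871
endloop
endfacet
facet normal -0.914 -0.194 0.355
outer loop
vertex -2.009 3.101 3.409
vertex -2.141 2.738 2.871
vertex -1.873 2.452 3.405
endloop
endfacet
facet normal 0.537 0.472 0.699
outer loop
vertex -1.443 3.428 3.3
vertex -1.442 2.879 3.67
vertex -0.959 2.982 3.229
endloop
endfacet
facet normal 0.074 -0.579 0.812
outer loop
vertex -1.442 2.879 3.67
vertex -1.873 2.452 3.405
vertex -1.224 2.379 3.294
endloop
endfacet
facet normal -0.681 -0.731 -0.050
outer loop
vertex -1.873 2.452 3.405
vertex -2.141 2.738 2.871
vertex -1.657 2.292 2.8
endloop
endfacet
facet normal -0.683 0.225 -0.695
outer loop
vertex -2.141 2.738 2.871
vertex -1.876 3.341 2.806
vertex -1.658 2.841 2.43
endloop
endfacet
facet normal 0.069 0.970 -0.232
outer loop
vertex -1.876 3.341 2.806
vertex -1.443 3.428 3.3
vertex -1.227 3.268 2.695
endloop
endfacet
facet normal 0.916 -0.398 0.044
outer loop
vertex -1.091 2.619 2.691
vertex -0.959 2.982 3.229
vertex -1.224 2.379 3.294
endloop
endfacet
facet normal 0.450 -0.859 -0.243
outer loop
vertex -1.091 2.619 2.691
vertex -1.224 2.379 3.294
vertex -1.657 2.292 2.8
endloop
endfacet
facet normal 0.161 -0.551 -0.819
outer loop
vertex -1.091 2.619 2.691
vertex -1.657 2.292 2.8
vertex -1.658 2.841 2.43
endloop
endfacet
facet normal 0.448 0.099 -0.889
outer loop
vertex -1.091 2.619 2.691
vertex -1.658 2.841 2.43
vertex -1.227 3.268 2.695
endloop
endfacet
facet normal 0.914 0.194 -0.355
outer loop
vertex -1.091 2.619 2.691
vertex -1.227 3.268 2.695
vertex -0.959 2.982 3.229
endloop
endfacet
facet normal 0.683 -0.225 0.695
outer loop
vertex -1.224 2.379 3.294
vertex -0.959 2.982 3.229
vertex -1.442 2.879 3.67
endloop
endfacet
facet normal -0.069 -0.970 0.232
outer loop
vertex -1.657 2.292 2.8
vertex -1.224 2.379 3.294
vertex -1.873 2.452 3.405
endloop
endfacet
facet normal -0.537 -0.472 -0.699
outer loop
vertex -1.658 2.841 2.43
vertex -1.657 2.292 2.8
vertex -2.141 2.738 2.871
endloop
endfacet
facet normal -0.074 0.579 -0.812
outer loop
vertex -1.227 3.268 2.695
vertex -1.658 2.841 2.43
vertex -1.876 3.341 2.806
endloop
endfacet
facet normal 0.681 0.731 0.050
outer loop
vertex -0.959 2.982 3.229
vertex -1.227 3.268 2.695
vertex -1.443 3.428 3.3
endloop
endfacet
facet normal -0.541 -0.348 -0.766
outer loop
vertex -2.015 2.087 -3.029
vertex -2.619 1.8 -2.472
vertex -2.675 2.605 -2.798
endloop
endfacet
facet normal 0.549 0.803 -0.231
outer loop
vertex -2.015 2.087 -3.029
vertex -2.675 2.605 -2.798
vertex -1.681 2.4 -1.148
endloop
endfacet
facet normal -0.542 -0.347 -0.765
outer loop
vertex -2.675 2.605 -2.798
vertex -2.619 1.8 -2.472
vertex -3.278 2.318 -2.24
endloop
endfacet
facet normal -0.219 0.944 0.249
outer loop
vertex -2.675 2.605 -2.798
vertex -3.278 2.318 -2.24
vertex -1.681 2.4 -1.148
endloop
endfacet
facet normal -0.542 -0.347 -0.765
outer loop
vertex -3.278 2.318 -2.24
vertex -2.619 1.8 -2.472
vertex -3.222 1.513 -1.915
endloop
endfacet
facet normal -0.552 0.279 0.786
outer loop
vertex -3.278 2.318 -2.24
vertex -3.222 1.513 -1.915
vertex -1.681 2.4 -1.148
endloop
endfacet
facet normal -0.542 -0.347 -0.765
outer loop
vertex -3.222 1.513 -1.915
vertex -2.619 1.8 -2.472
vertex -2.562 0.995 -2.147
endloop
endfacet
facet normal -0.117 -0.526 0.843
outer loop
vertex -3.222 1.513 -1.915
vertex -2.562 0.995 -2.147
vertex -1.681 2.4 -1.148
endloop
endfacet
facet normal -0.542 -0.347 -0.765
outer loop
vertex -2.562 0.995 -2.147
vertex -2.619 1.8 -2.472
vertex -1.959 1.282 -2.704
endloop
endfacet
facet normal 0.652 -0.666 0.362
outer loop
vertex -2.562 0.995 -2.147
vertex -1.959 1.282 -2.704
vertex -1.681 2.4 -1.148
endloop
endfacet
facet normal -0.541 -0.347 -0.766
outer loop
vertex -1.959 1.282 -2.704
vertex -2.619 1.8 -2.472
vertex -2.015 2.087 -3.029
endloop
endfacet
facet normal 0.985 -0.002 -0.175
outer loop
vertex -1.959 1.282 -2.704
vertex -2.015 2.087 -3.029
vertex -1.681 2.4 -1.148
endloop
endfacet
facet normal -0.459 -0.412 0.787
outer loop
vertex 4.527 -2.946 -1.788
vertex 3.01 -1.483 -1.906
vertex 3.79 -3.78 -2.654
endloop
endfacet
facet normal 0.719 -0.693 0.056
outer loop
vertex 4.35 -3.277 -3.614
vertex 4.527 -2.946 -1.788
vertex 3.79 -3.78 -2.654
endloop
endfacet
facet normal -0.459 -0.412 0.787
outer loop
vertex 3.79 -3.78 -2.654
vertex 3.01 -1.483 -1.906
vertex 2.274 -2.317 -2.772
endloop
endfacet
facet normal -0.523 -0.591 -0.615
outer loop
vertex 2.274 -2.317 -2.772
vertex 4.35 -3.277 -3.614
vertex 3.79 -3.78 -2.654
endloop
endfacet
facet normal 0.522 0.591 0.614
outer loop
vertex 4.527 -2.946 -1.788
vertex 3.57 -0.98 -2.866
vertex 3.01 -1.483 -1.906
endloop
endfacet
facet normal 0.719 -0.693 0.056
outer loop
vertex 5.086 -2.443 -2.748
vertex 4.527 -2.946 -1.788
vertex 4.35 -3.277 -3.614
endloop
endfacet
facet normal 0.523 0.591 0.614
outer loop
vertex 5.086 -2.443 -2.748
vertex 3.57 -0.98 -2.866
vertex 4.527 -2.946 -1.788
endloop
endfacet
facet normal -0.719 0.693 -0.056
outer loop
vertex 3.01 -1.483 -1.906
vertex 3.57 -0.98 -2.866
vertex 2.274 -2.317 -2.772
endloop
endfacet
facet normal -0.523 -0.591 -0.614
outer loop
vertex 2.833 -1.814 -3.732
vertex 4.35 -3.277 -3.614
vertex 2.274 -2.317 -2.772
endloop
endfacet
facet normal -0.719 0.693 -0.056
outer loop
vertex 2.274 -2.317 -2.772
vertex 3.57 -0.98 -2.866
vertex 2.833 -1.814 -3.732
endloop
endfacet
facet normal 0.459 0.412 -0.787
outer loop
vertex 2.833 -1.814 -3.732
vertex 5.086 -2.443 -2.748
vertex 4.35 -3.277 -3.614
endloop
endfacet
facet normal 0.459 0.412 -0.787
outer loop
vertex 3.57 -0.98 -2.866
vertex 5.086 -2.443 -2.748
vertex 2.833 -1.814 -3.732
endloop
endfacet

endsolid


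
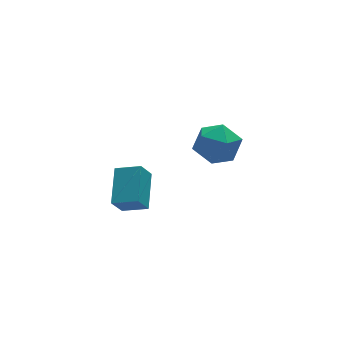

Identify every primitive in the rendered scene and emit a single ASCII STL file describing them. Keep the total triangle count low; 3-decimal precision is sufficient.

solid 
facet normal -0.549 0.811 -0.205
outer loop
vertex 1.541 0.649 0.726
vertex 0.547 0.094 1.192
vertex 1.272 0.769 1.921
endloop
endfacet
facet normal 0.130 0.989 -0.070
outer loop
vertex 1.541 0.649 0.726
vertex 1.272 0.769 1.921
vertex 2.437 0.591 1.567
endloop
endfacet
facet normal 0.545 0.644 -0.536
outer loop
vertex 1.541 0.649 0.726
vertex 2.437 0.591 1.567
vertex 2.431 -0.193 0.619
endloop
endfacet
facet normal 0.123 0.252 -0.960
outer loop
vertex 1.541 0.649 0.726
vertex 2.431 -0.193 0.619
vertex 1.263 -0.501 0.388
endloop
endfacet
facet normal -0.552 0.355 -0.754
outer loop
vertex 1.541 0.649 0.726
vertex 1.263 -0.501 0.388
vertex 0.547 0.094 1.192
endloop
endfacet
facet normal 0.293 0.757 0.584
outer loop
vertex 2.437 0.591 1.567
vertex 1.272 0.769 1.921
vertex 1.997 0.001 2.552
endloop
endfacet
facet normal -0.804 0.468 0.367
outer loop
vertex 1.272 0.769 1.921
vertex 0.547 0.094 1.192
vertex 0.829 -0.307 2.321
endloop
endfacet
facet normal -0.809 -0.268 -0.522
outer loop
vertex 0.547 0.094 1.192
vertex 1.263 -0.501 0.388
vertex 0.823 -1.091 1.373
endloop
endfacet
facet normal 0.284 -0.435 -0.855
outer loop
vertex 1.263 -0.501 0.388
vertex 2.431 -0.193 0.619
vertex 1.988 -1.269 1.019
endloop
endfacet
facet normal 0.965 0.199 -0.170
outer loop
vertex 2.431 -0.193 0.619
vertex 2.437 0.591 1.567
vertex 2.713 -0.594 1.748
endloop
endfacet
facet normal -0.123 -0.252 0.960
outer loop
vertex 1.719 -1.149 2.214
vertex 1.997 0.001 2.552
vertex 0.829 -0.307 2.321
endloop
endfacet
facet normal -0.545 -0.644 0.536
outer loop
vertex 1.719 -1.149 2.214
vertex 0.829 -0.307 2.321
vertex 0.823 -1.091 1.373
endloop
endfacet
facet normal -0.130 -0.989 0.070
outer loop
vertex 1.719 -1.149 2.214
vertex 0.823 -1.091 1.373
vertex 1.988 -1.269 1.019
endloop
endfacet
facet normal 0.549 -0.811 0.205
outer loop
vertex 1.719 -1.149 2.214
vertex 1.988 -1.269 1.019
vertex 2.713 -0.594 1.748
endloop
endfacet
facet normal 0.552 -0.355 0.754
outer loop
vertex 1.719 -1.149 2.214
vertex 2.713 -0.594 1.748
vertex 1.997 0.001 2.552
endloop
endfacet
facet normal -0.284 0.435 0.855
outer loop
vertex 0.829 -0.307 2.321
vertex 1.997 0.001 2.552
vertex 1.272 0.769 1.921
endloop
endfacet
facet normal -0.965 -0.199 0.170
outer loop
vertex 0.823 -1.091 1.373
vertex 0.829 -0.307 2.321
vertex 0.547 0.094 1.192
endloop
endfacet
facet normal -0.293 -0.757 -0.584
outer loop
vertex 1.988 -1.269 1.019
vertex 0.823 -1.091 1.373
vertex 1.263 -0.501 0.388
endloop
endfacet
facet normal 0.804 -0.468 -0.367
outer loop
vertex 2.713 -0.594 1.748
vertex 1.988 -1.269 1.019
vertex 2.431 -0.193 0.619
endloop
endfacet
facet normal 0.809 0.268 0.522
outer loop
vertex 1.997 0.001 2.552
vertex 2.713 -0.594 1.748
vertex 2.437 0.591 1.567
endloop
endfacet
facet normal -0.501 -0.226 0.836
outer loop
vertex -3.684 -4.421 2.705
vertex -2.971 -2.876 3.55
vertex -4.651 -3.756 2.305
endloop
endfacet
facet normal -0.375 -0.813 -0.445
outer loop
vertex -4.089 -3.504 1.37
vertex -3.684 -4.421 2.705
vertex -4.651 -3.756 2.305
endloop
endfacet
facet normal -0.501 -0.225 0.836
outer loop
vertex -4.651 -3.756 2.305
vertex -2.971 -2.876 3.55
vertex -3.937 -2.211 3.15
endloop
endfacet
facet normal -0.779 0.537 -0.324
outer loop
vertex -3.937 -2.211 3.15
vertex -4.089 -3.504 1.37
vertex -4.651 -3.756 2.305
endloop
endfacet
facet normal 0.779 -0.537 0.324
outer loop
vertex -3.684 -4.421 2.705
vertex -2.409 -2.624 2.615
vertex -2.971 -2.876 3.55
endloop
endfacet
facet normal -0.376 -0.813 -0.445
outer loop
vertex -3.123 -4.169 1.77
vertex -3.684 -4.421 2.705
vertex -4.089 -3.504 1.37
endloop
endfacet
facet normal 0.779 -0.537 0.323
outer loop
vertex -3.123 -4.169 1.77
vertex -2.409 -2.624 2.615
vertex -3.684 -4.421 2.705
endloop
endfacet
facet normal 0.376 0.813 0.445
outer loop
vertex -2.971 -2.876 3.55
vertex -2.409 -2.624 2.615
vertex -3.937 -2.211 3.15
endloop
endfacet
facet normal -0.780 0.537 -0.323
outer loop
vertex -3.376 -1.959 2.215
vertex -4.089 -3.504 1.37
vertex -3.937 -2.211 3.15
endloop
endfacet
facet normal 0.375 0.813 0.444
outer loop
vertex -3.937 -2.211 3.15
vertex -2.409 -2.624 2.615
vertex -3.376 -1.959 2.215
endloop
endfacet
facet normal 0.501 0.226 -0.835
outer loop
vertex -3.376 -1.959 2.215
vertex -3.123 -4.169 1.77
vertex -4.089 -3.504 1.37
endloop
endfacet
facet normal 0.501 0.226 -0.836
outer loop
vertex -2.409 -2.624 2.615
vertex -3.123 -4.169 1.77
vertex -3.376 -1.959 2.215
endloop
endfacet

endsolid
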